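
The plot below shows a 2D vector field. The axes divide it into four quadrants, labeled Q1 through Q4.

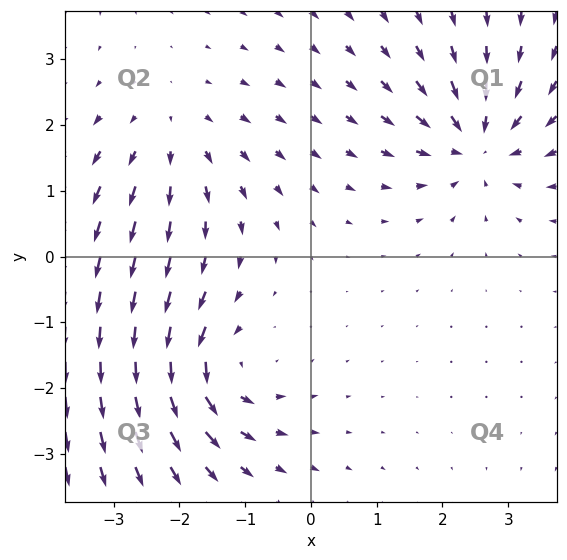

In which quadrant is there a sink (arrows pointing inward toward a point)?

Q1

The sink sits at approximately (2.5, 1.7), which lies in quadrant Q1. The divergence there is about -4, negative as expected for a sink.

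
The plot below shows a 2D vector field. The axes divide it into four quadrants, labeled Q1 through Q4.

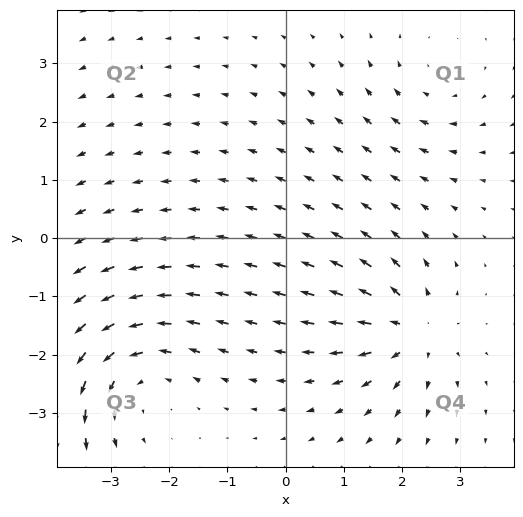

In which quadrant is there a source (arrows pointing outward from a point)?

The source sits at approximately (2.2, -1.6), which lies in quadrant Q4. The divergence there is about +5, positive as expected for a source.

Q4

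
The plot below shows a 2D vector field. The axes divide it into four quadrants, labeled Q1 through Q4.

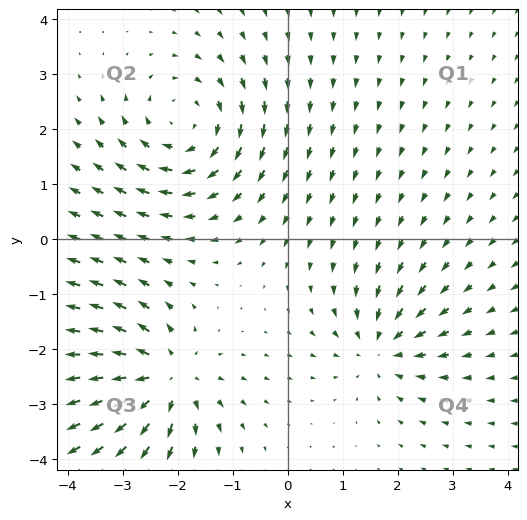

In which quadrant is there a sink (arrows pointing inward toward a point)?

The sink sits at approximately (1.7, -2.0), which lies in quadrant Q4. The divergence there is about -4, negative as expected for a sink.

Q4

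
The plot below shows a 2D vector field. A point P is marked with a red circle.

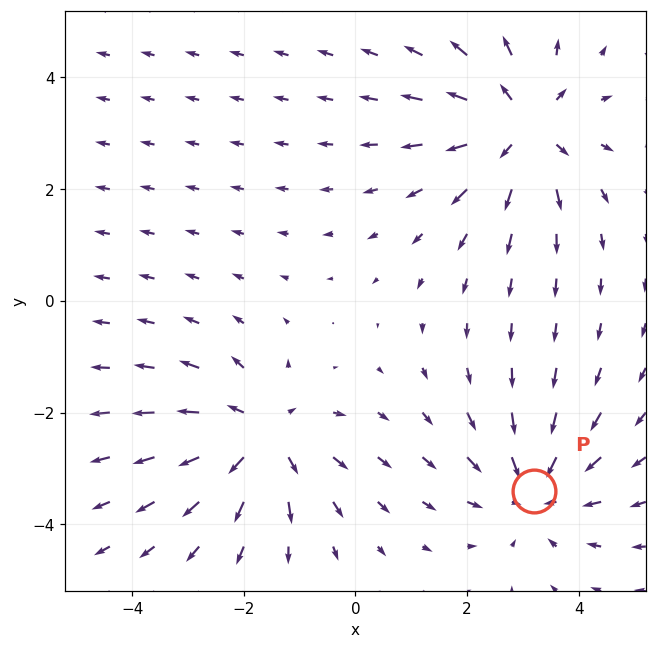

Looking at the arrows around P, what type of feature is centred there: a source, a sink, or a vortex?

At P (3.2, -3.4) the arrows converge inward. Divergence about -3, curl ≈0 — negative divergence with near-zero curl is a sink.

sink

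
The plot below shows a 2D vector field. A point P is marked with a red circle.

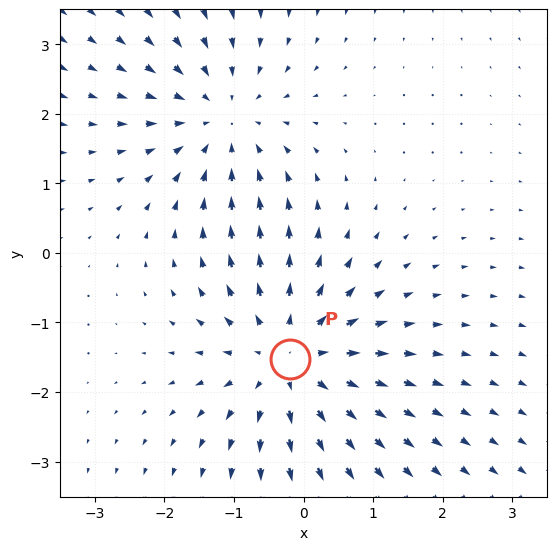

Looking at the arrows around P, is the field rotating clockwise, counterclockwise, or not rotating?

not rotating

Near P at (-0.2, -1.5) the arrows show no circulation. The curl there is ≈0.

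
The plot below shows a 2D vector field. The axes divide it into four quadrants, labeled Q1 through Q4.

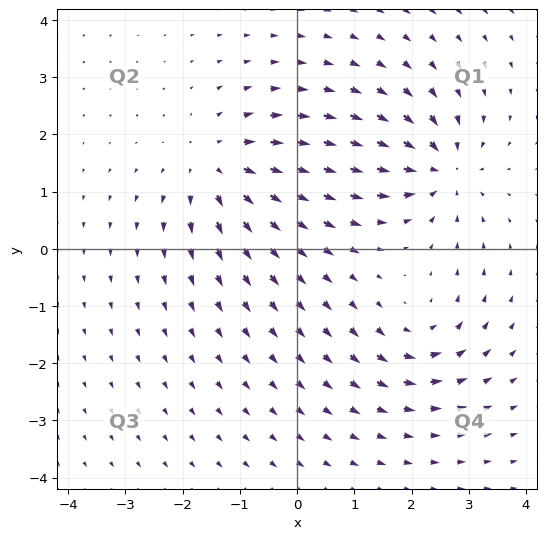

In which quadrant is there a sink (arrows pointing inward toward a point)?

The sink sits at approximately (2.5, 1.4), which lies in quadrant Q1. The divergence there is about -5, negative as expected for a sink.

Q1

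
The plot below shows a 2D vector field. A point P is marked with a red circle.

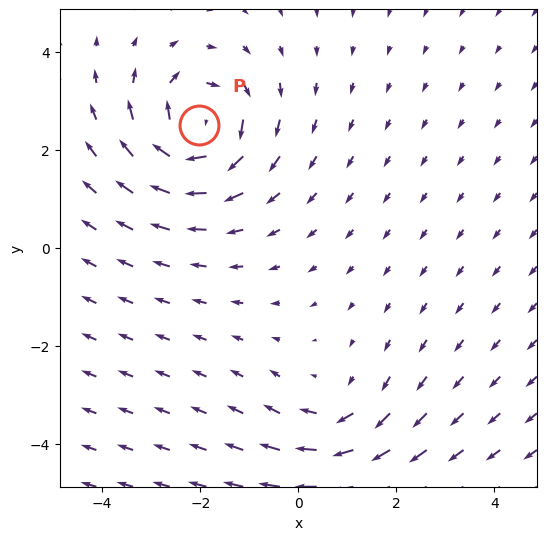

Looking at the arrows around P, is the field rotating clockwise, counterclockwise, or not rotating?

clockwise

Near P at (-2.0, 2.5) the arrows circulate clockwise. The curl (z-component) there is about -4; negative curl means clockwise rotation.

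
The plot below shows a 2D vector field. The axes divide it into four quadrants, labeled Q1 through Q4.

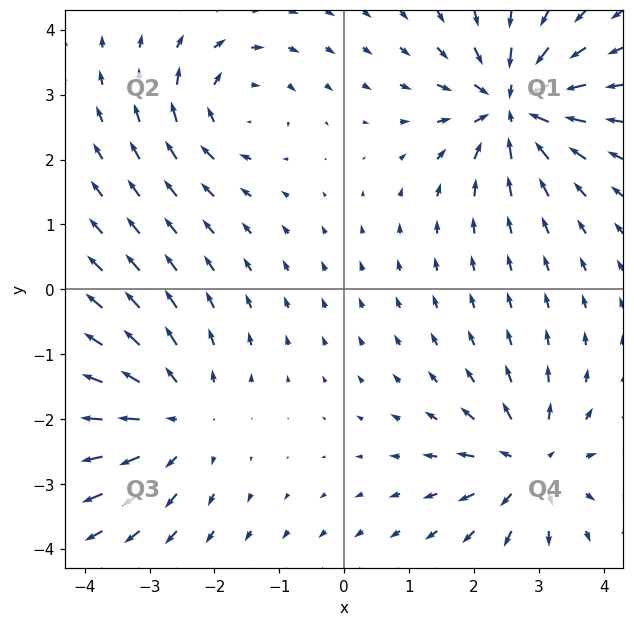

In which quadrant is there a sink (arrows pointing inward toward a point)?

Q1

The sink sits at approximately (2.6, 2.8), which lies in quadrant Q1. The divergence there is about -7, negative as expected for a sink.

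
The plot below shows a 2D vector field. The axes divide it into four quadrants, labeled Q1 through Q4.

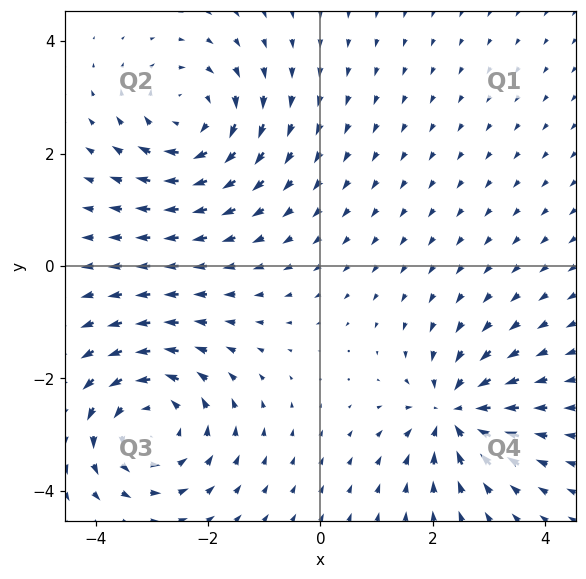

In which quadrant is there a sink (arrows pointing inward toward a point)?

Q4

The sink sits at approximately (2.4, -2.6), which lies in quadrant Q4. The divergence there is about -6, negative as expected for a sink.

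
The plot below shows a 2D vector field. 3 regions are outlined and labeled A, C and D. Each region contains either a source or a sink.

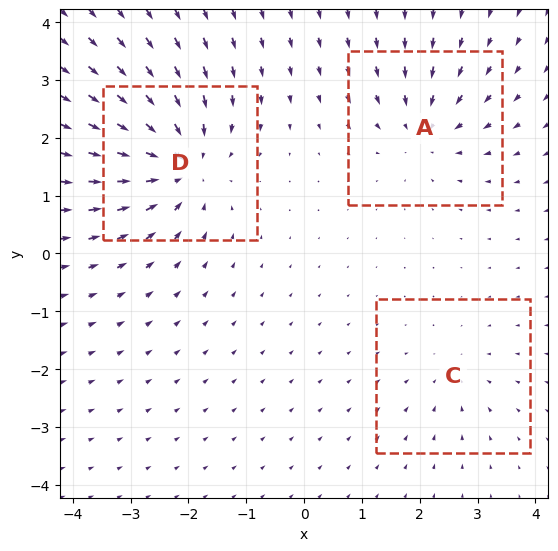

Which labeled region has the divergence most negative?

Divergence at each region's feature centre — A: about -4, C: about -2, D: about -6. Region D is most negative.

D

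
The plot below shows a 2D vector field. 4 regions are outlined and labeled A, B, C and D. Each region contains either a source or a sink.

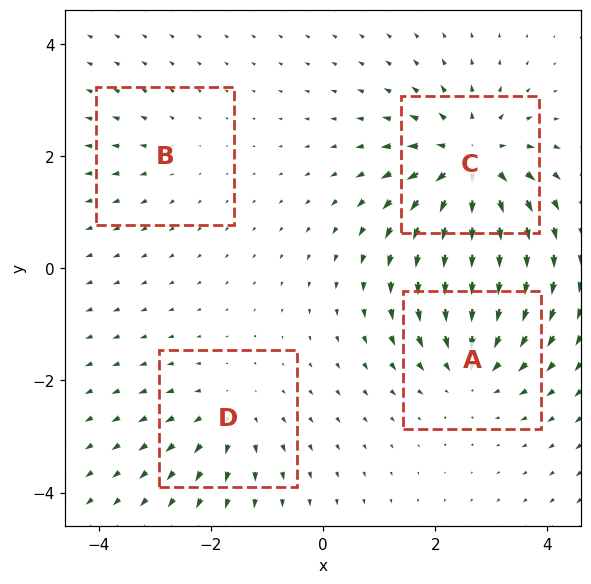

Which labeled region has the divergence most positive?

C

Divergence at each region's feature centre — A: about -5, B: about +2, C: about +7, D: about +3. Region C is most positive.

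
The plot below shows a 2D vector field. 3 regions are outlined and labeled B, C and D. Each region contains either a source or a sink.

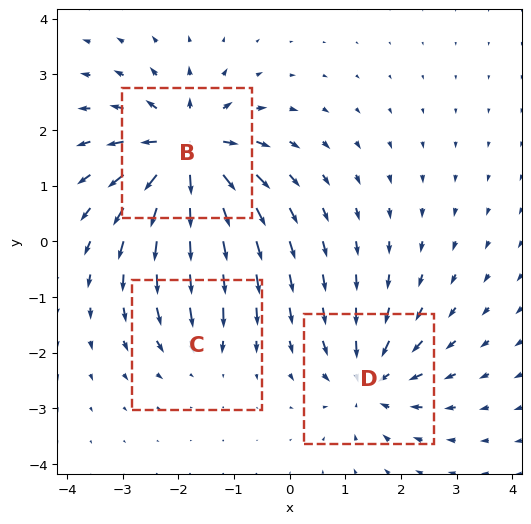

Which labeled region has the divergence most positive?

Divergence at each region's feature centre — B: about +6, C: about -3, D: about -4. Region B is most positive.

B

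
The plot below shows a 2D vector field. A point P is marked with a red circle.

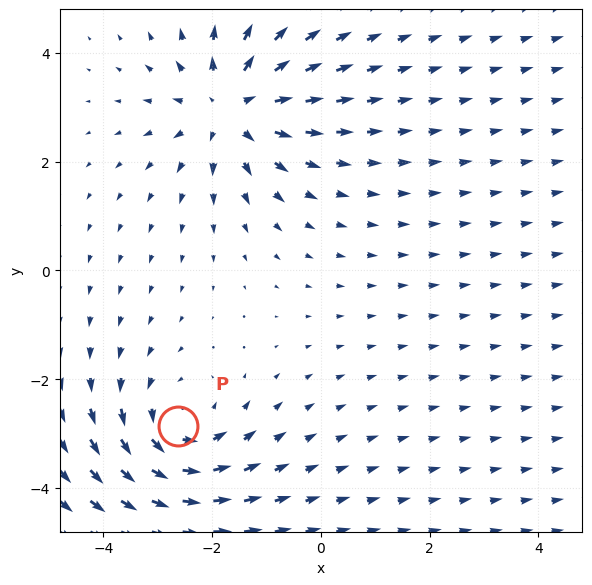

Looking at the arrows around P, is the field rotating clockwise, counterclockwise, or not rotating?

counterclockwise

Near P at (-2.6, -2.9) the arrows circulate counterclockwise. The curl (z-component) there is about +3; positive curl means counterclockwise rotation.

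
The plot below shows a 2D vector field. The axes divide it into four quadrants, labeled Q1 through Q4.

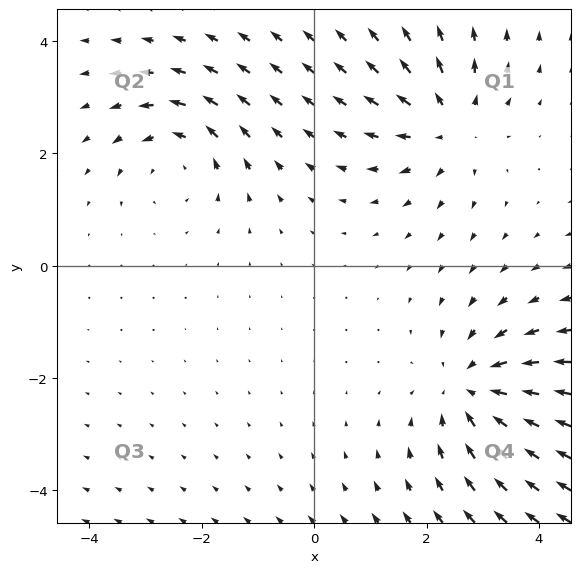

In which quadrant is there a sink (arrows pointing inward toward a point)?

The sink sits at approximately (2.8, -2.2), which lies in quadrant Q4. The divergence there is about -3, negative as expected for a sink.

Q4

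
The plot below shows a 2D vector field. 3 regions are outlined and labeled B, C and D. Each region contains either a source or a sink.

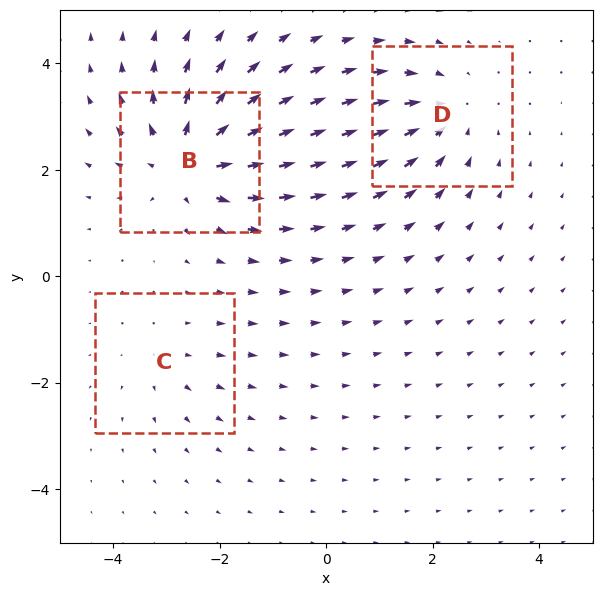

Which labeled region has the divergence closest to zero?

C

Divergence at each region's feature centre — B: about +5, C: about +2, D: about -3. Region C is closest to zero.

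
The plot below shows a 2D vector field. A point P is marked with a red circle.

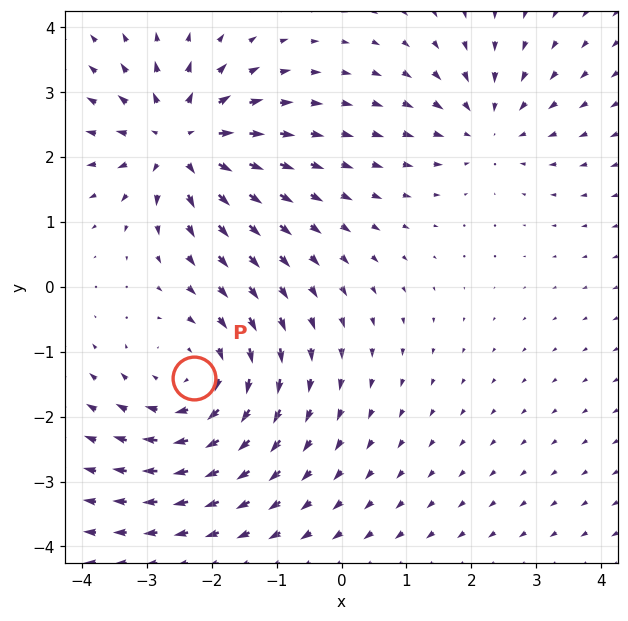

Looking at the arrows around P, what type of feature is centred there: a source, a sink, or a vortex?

vortex

At P (-2.3, -1.4) the arrows circulate clockwise. Divergence ≈0, curl about -4 — near-zero divergence with nonzero curl is a vortex.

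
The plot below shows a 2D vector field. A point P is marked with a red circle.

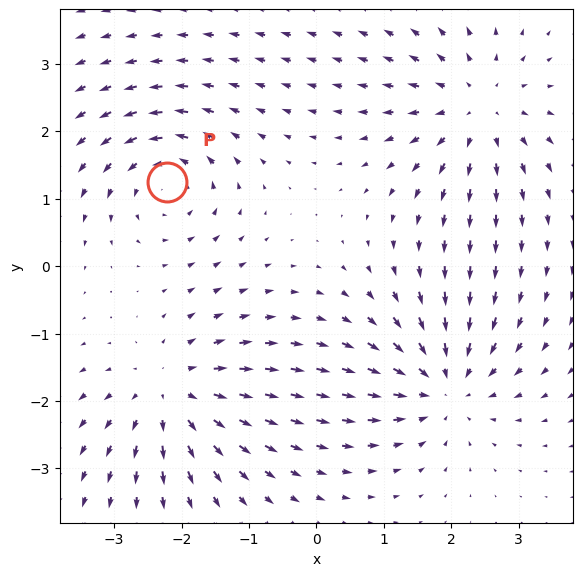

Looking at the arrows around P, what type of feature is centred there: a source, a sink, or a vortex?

vortex

At P (-2.2, 1.2) the arrows circulate counterclockwise. Divergence ≈0, curl about +6 — near-zero divergence with nonzero curl is a vortex.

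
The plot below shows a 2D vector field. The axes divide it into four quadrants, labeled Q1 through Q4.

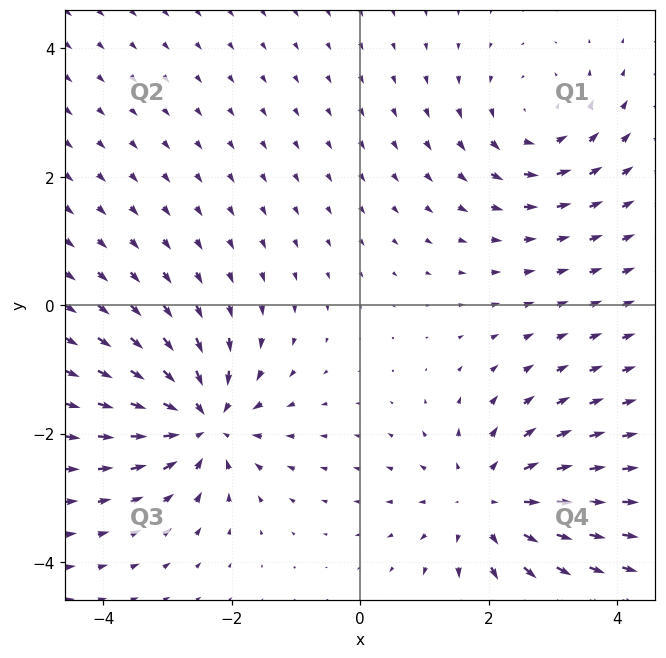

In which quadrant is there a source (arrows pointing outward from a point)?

Q4

The source sits at approximately (2.0, -3.1), which lies in quadrant Q4. The divergence there is about +4, positive as expected for a source.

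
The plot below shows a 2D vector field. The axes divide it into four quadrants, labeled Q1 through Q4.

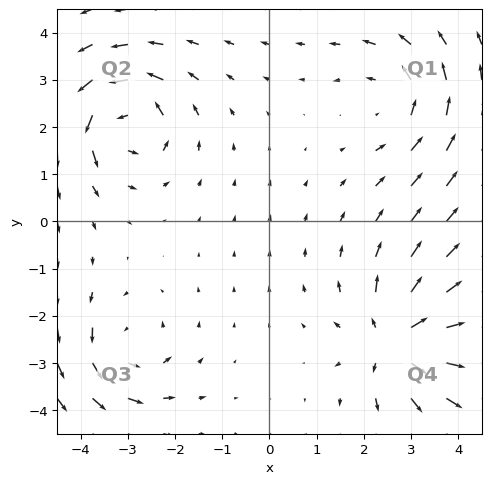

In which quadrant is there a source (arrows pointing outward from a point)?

Q4

The source sits at approximately (2.7, -2.5), which lies in quadrant Q4. The divergence there is about +6, positive as expected for a source.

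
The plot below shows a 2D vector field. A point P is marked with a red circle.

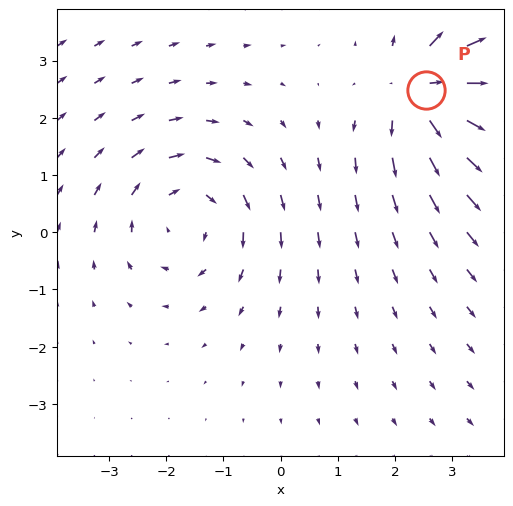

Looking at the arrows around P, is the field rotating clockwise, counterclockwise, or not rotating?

not rotating

Near P at (2.5, 2.5) the arrows show no circulation. The curl there is ≈0.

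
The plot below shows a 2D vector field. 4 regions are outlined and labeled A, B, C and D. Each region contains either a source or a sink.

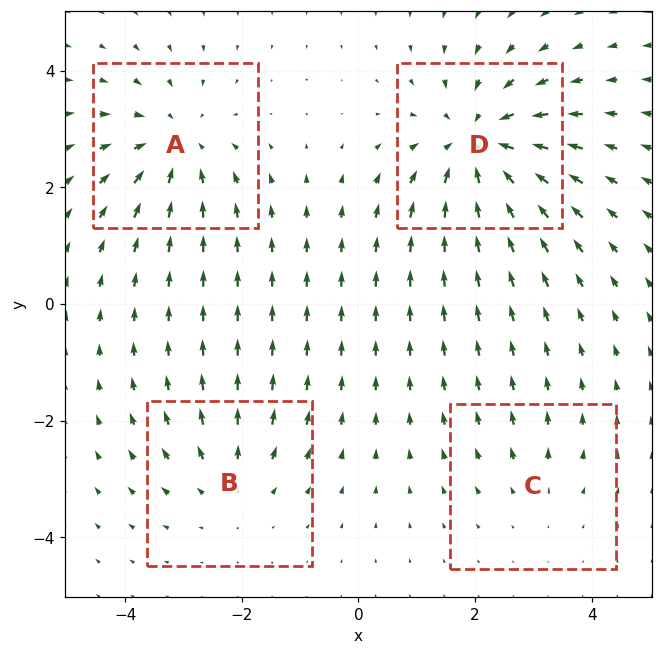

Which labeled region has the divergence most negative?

D

Divergence at each region's feature centre — A: about -5, B: about +3, C: about +2, D: about -6. Region D is most negative.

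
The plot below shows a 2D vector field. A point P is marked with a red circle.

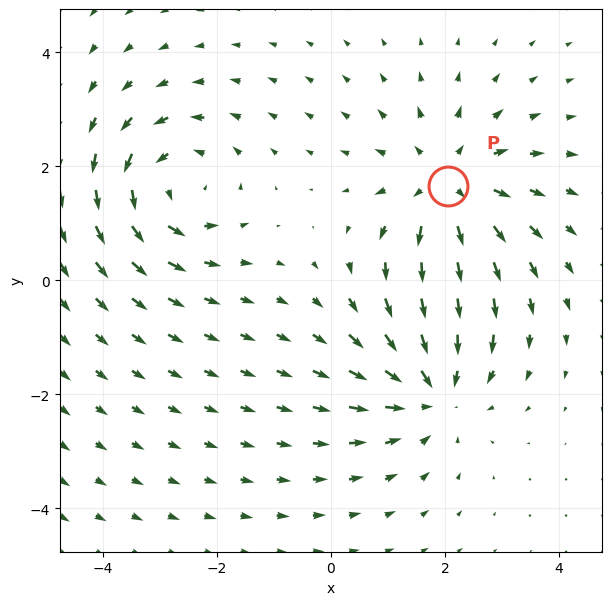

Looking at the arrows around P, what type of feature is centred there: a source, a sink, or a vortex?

At P (2.1, 1.7) the arrows spread outward. Divergence about +4, curl ≈0 — positive divergence with near-zero curl is a source.

source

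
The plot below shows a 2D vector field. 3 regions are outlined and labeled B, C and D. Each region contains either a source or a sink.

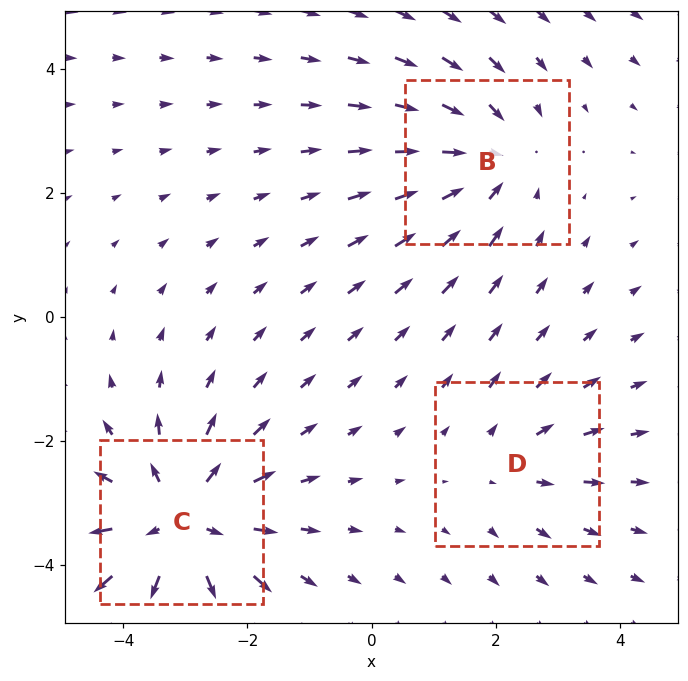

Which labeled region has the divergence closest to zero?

Divergence at each region's feature centre — B: about -3, C: about +4, D: about +2. Region D is closest to zero.

D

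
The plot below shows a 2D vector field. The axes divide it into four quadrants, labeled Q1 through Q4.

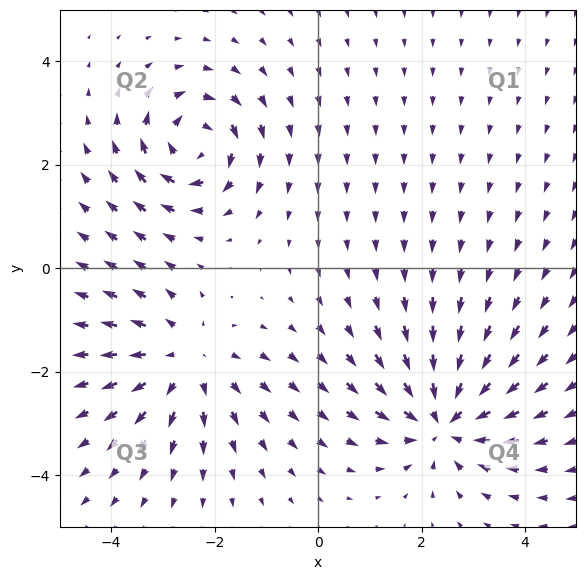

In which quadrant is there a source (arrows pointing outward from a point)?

The source sits at approximately (-2.6, -1.8), which lies in quadrant Q3. The divergence there is about +3, positive as expected for a source.

Q3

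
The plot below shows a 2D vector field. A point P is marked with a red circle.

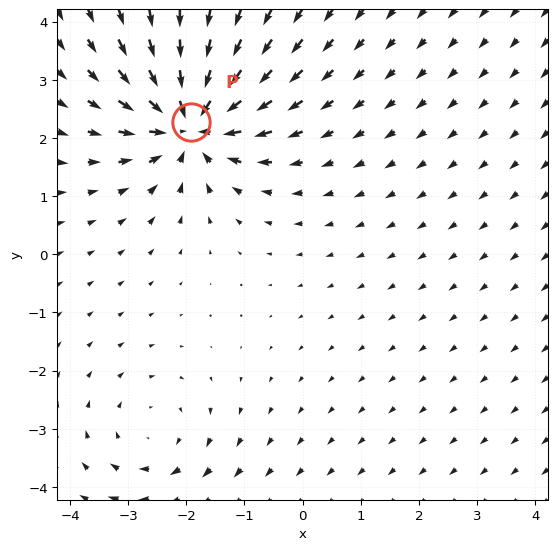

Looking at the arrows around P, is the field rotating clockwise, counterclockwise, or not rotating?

not rotating

Near P at (-1.9, 2.3) the arrows show no circulation. The curl there is ≈0.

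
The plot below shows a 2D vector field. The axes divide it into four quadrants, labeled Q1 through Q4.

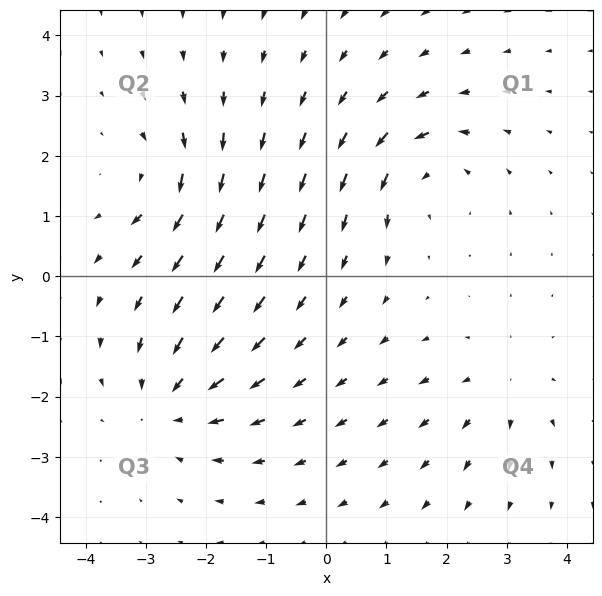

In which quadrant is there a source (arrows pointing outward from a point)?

Q4

The source sits at approximately (2.9, -1.8), which lies in quadrant Q4. The divergence there is about +2, positive as expected for a source.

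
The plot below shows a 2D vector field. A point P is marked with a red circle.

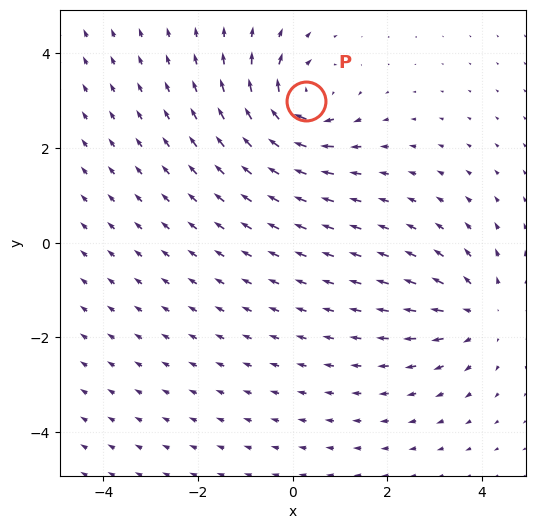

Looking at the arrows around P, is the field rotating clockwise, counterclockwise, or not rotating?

Near P at (0.3, 3.0) the arrows circulate clockwise. The curl (z-component) there is about -4; negative curl means clockwise rotation.

clockwise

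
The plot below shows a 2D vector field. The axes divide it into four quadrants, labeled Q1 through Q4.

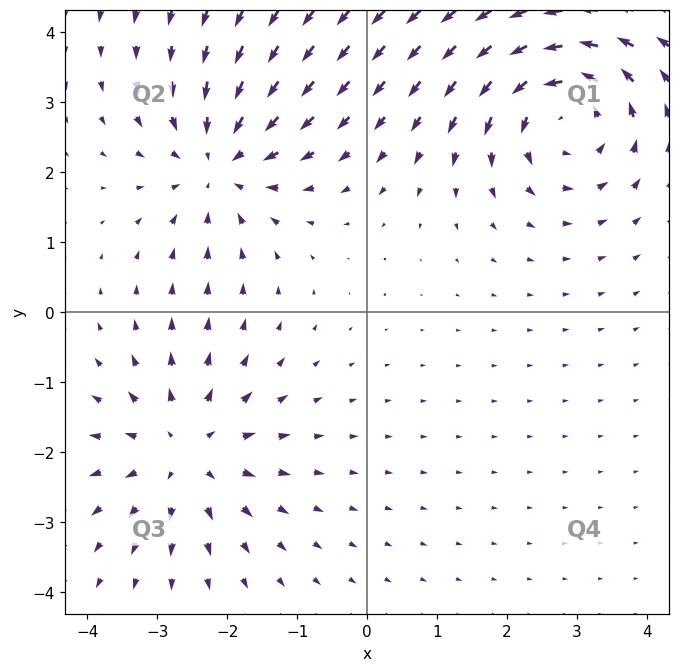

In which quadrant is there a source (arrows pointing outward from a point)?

The source sits at approximately (-2.6, -2.0), which lies in quadrant Q3. The divergence there is about +4, positive as expected for a source.

Q3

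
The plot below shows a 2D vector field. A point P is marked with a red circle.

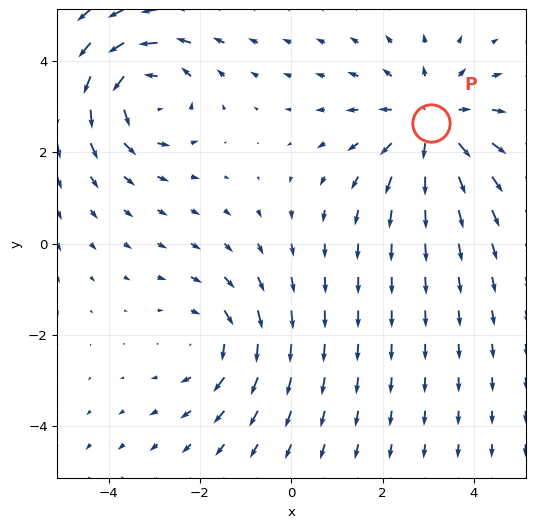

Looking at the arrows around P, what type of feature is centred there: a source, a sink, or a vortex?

source

At P (3.1, 2.6) the arrows spread outward. Divergence about +4, curl ≈0 — positive divergence with near-zero curl is a source.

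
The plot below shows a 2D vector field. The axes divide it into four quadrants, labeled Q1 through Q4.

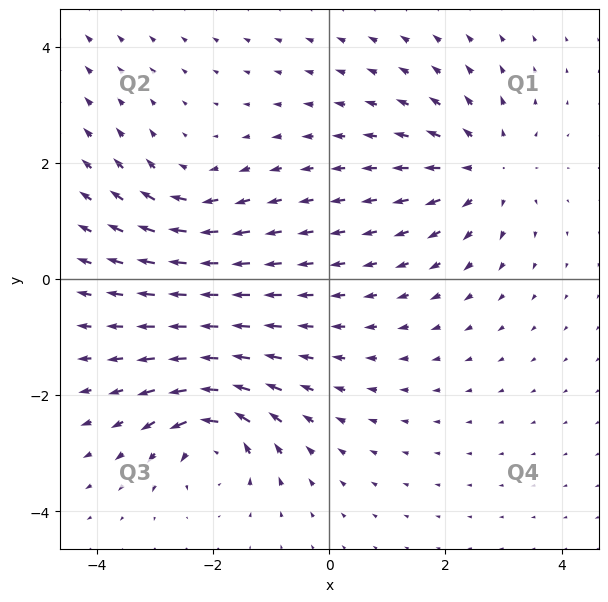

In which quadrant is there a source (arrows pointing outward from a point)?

Q1

The source sits at approximately (2.7, 1.9), which lies in quadrant Q1. The divergence there is about +4, positive as expected for a source.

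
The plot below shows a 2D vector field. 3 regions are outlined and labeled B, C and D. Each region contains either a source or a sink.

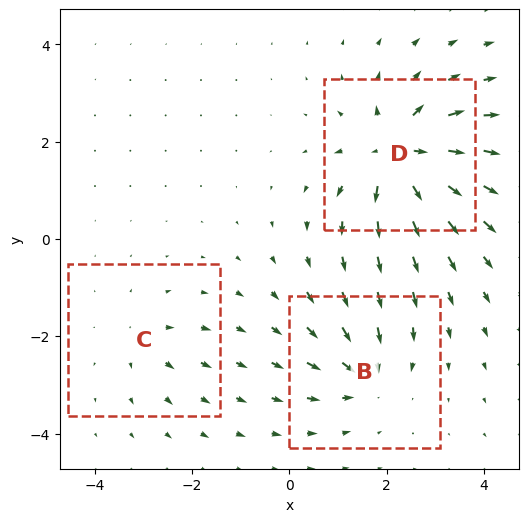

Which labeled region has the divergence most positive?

D

Divergence at each region's feature centre — B: about -4, C: about +2, D: about +6. Region D is most positive.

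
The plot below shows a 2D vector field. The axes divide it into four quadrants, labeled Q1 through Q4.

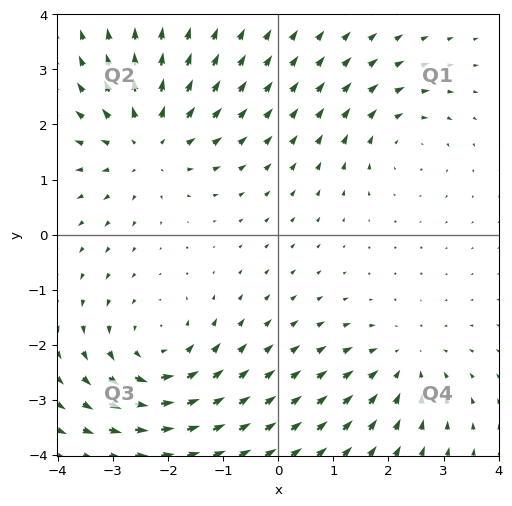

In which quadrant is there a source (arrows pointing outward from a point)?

Q2

The source sits at approximately (-2.4, 1.7), which lies in quadrant Q2. The divergence there is about +5, positive as expected for a source.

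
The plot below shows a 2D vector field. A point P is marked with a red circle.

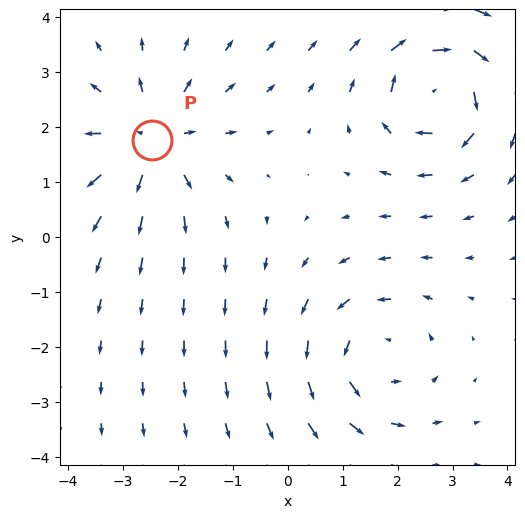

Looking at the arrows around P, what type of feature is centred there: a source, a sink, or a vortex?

source

At P (-2.5, 1.8) the arrows spread outward. Divergence about +4, curl ≈0 — positive divergence with near-zero curl is a source.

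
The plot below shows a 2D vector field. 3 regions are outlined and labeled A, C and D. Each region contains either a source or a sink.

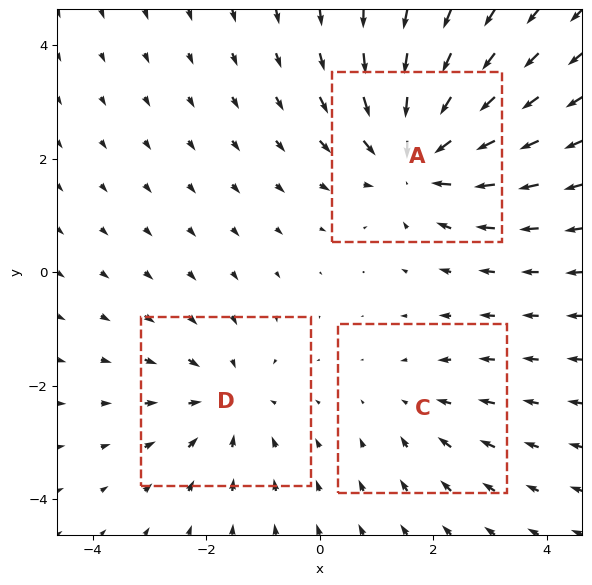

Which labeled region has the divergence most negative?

A

Divergence at each region's feature centre — A: about -4, C: about -2, D: about -3. Region A is most negative.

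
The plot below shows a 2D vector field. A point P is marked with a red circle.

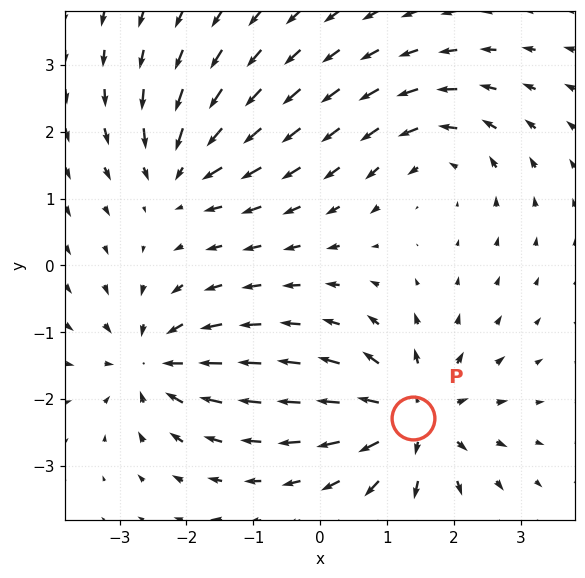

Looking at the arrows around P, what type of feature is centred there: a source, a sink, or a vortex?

source

At P (1.4, -2.3) the arrows spread outward. Divergence about +6, curl ≈0 — positive divergence with near-zero curl is a source.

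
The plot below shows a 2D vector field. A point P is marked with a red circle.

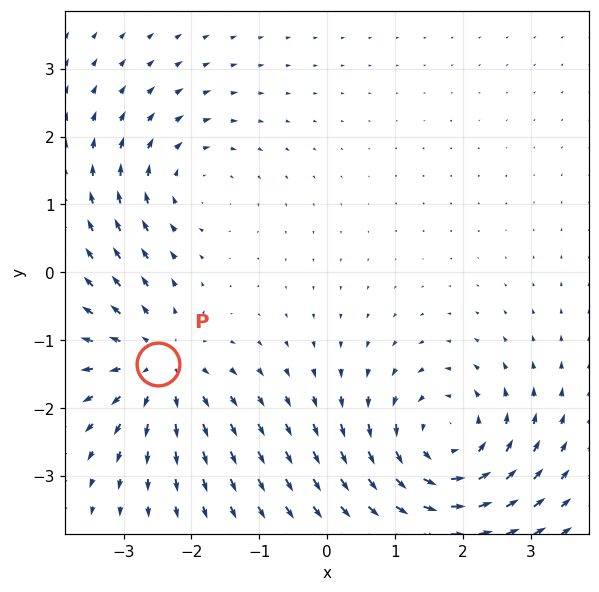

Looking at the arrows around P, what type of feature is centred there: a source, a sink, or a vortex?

source

At P (-2.5, -1.4) the arrows spread outward. Divergence about +4, curl ≈0 — positive divergence with near-zero curl is a source.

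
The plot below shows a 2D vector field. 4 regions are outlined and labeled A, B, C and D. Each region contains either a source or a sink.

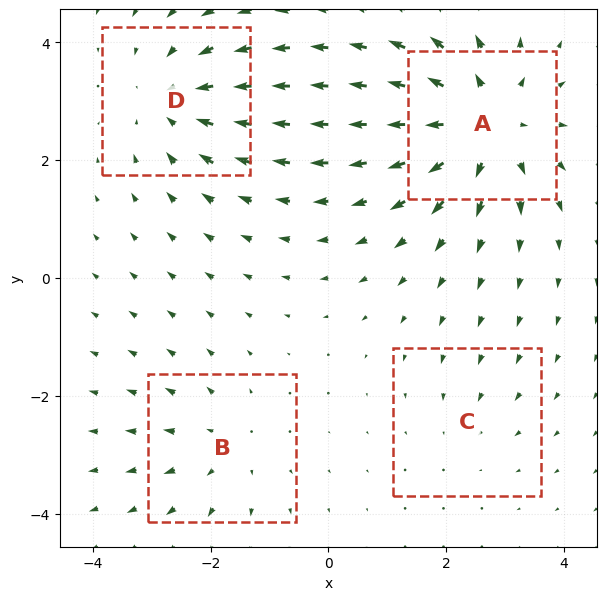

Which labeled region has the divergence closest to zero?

Divergence at each region's feature centre — A: about +6, B: about +3, C: about -2, D: about -4. Region C is closest to zero.

C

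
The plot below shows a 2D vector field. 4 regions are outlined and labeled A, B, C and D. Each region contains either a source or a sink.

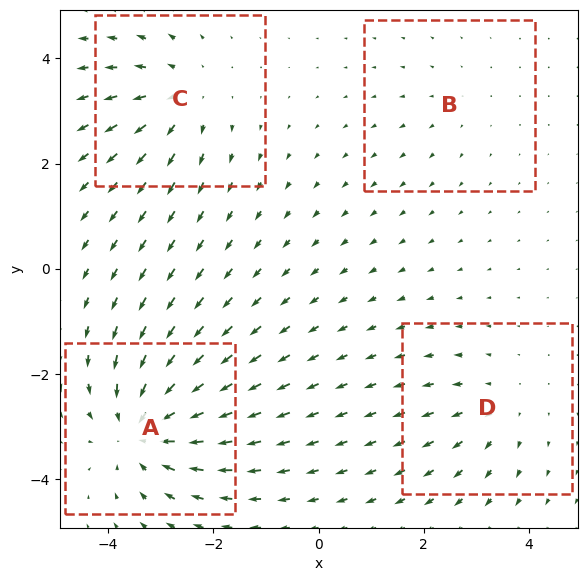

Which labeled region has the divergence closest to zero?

B

Divergence at each region's feature centre — A: about -7, B: about +2, C: about +5, D: about +3. Region B is closest to zero.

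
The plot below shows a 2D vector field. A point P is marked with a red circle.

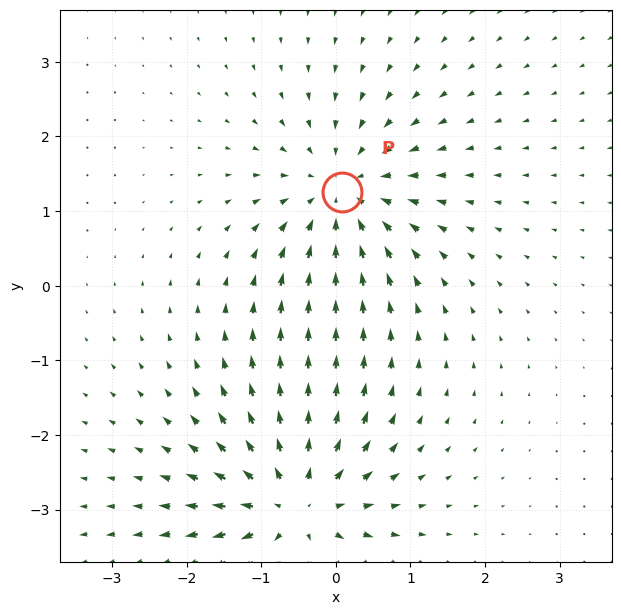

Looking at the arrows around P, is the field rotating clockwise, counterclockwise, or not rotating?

Near P at (0.1, 1.3) the arrows show no circulation. The curl there is ≈0.

not rotating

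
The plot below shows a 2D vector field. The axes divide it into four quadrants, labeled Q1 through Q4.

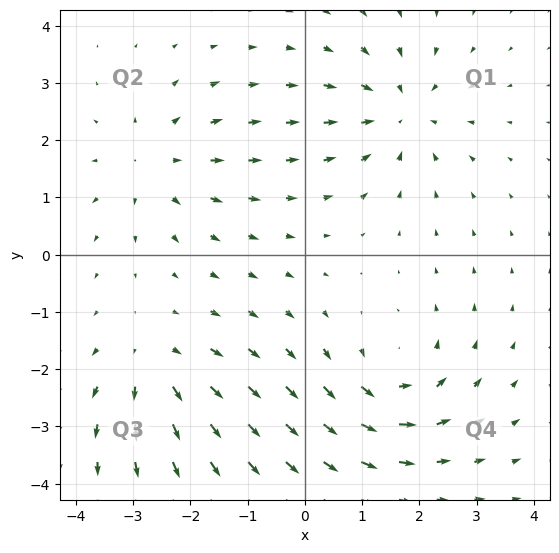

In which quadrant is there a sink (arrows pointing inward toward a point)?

The sink sits at approximately (1.7, 2.5), which lies in quadrant Q1. The divergence there is about -3, negative as expected for a sink.

Q1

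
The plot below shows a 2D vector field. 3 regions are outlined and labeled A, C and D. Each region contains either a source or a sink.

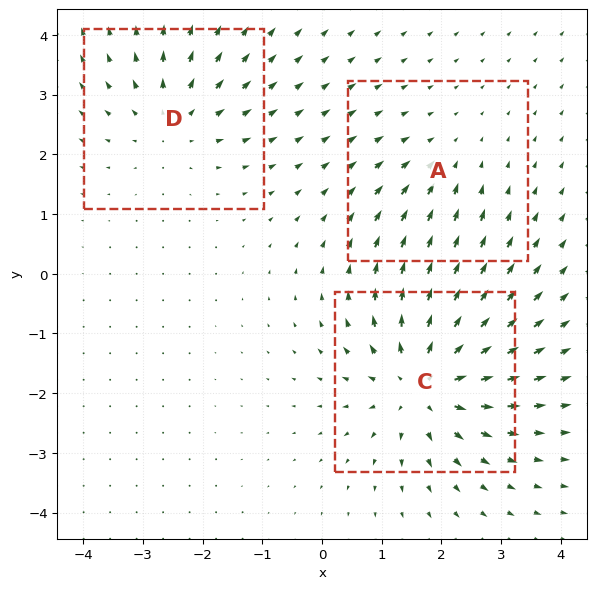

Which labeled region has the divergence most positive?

Divergence at each region's feature centre — A: about -2, C: about +5, D: about +3. Region C is most positive.

C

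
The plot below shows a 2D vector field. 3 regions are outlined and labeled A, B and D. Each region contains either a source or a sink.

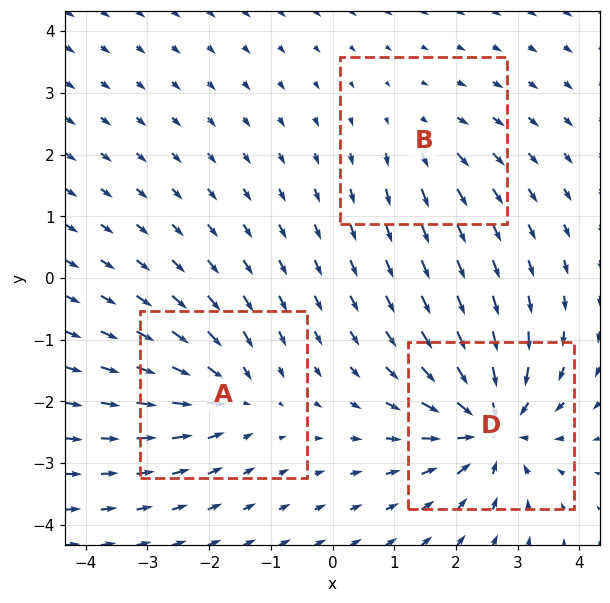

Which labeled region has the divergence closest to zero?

Divergence at each region's feature centre — A: about -3, B: about +2, D: about -6. Region B is closest to zero.

B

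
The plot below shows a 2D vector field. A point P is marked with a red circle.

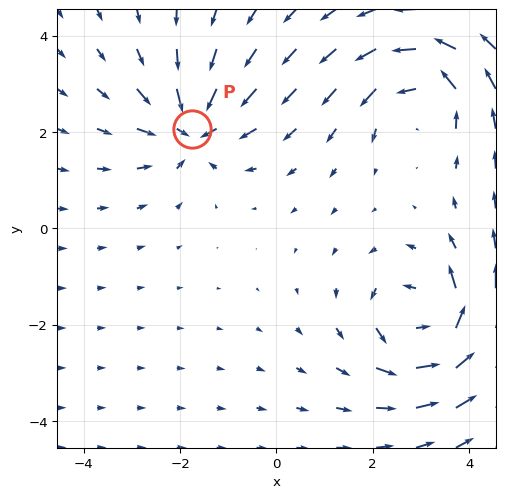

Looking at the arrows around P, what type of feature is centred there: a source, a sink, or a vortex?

sink

At P (-1.8, 2.1) the arrows converge inward. Divergence about -5, curl ≈0 — negative divergence with near-zero curl is a sink.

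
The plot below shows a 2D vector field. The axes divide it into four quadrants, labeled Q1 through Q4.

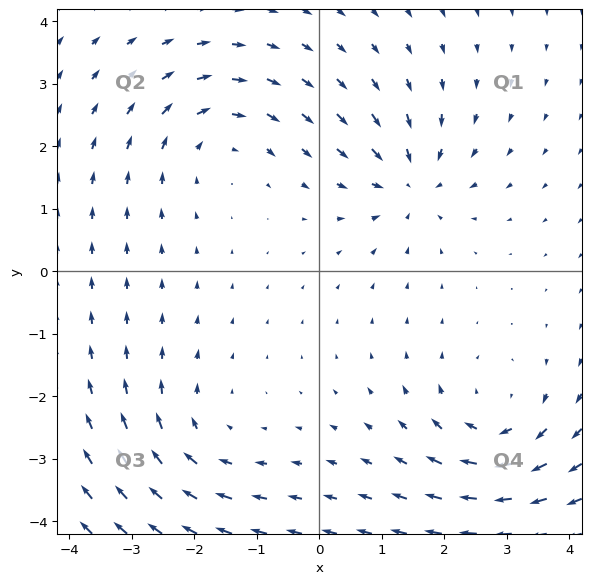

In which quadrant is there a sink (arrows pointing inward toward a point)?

Q1

The sink sits at approximately (1.5, 1.4), which lies in quadrant Q1. The divergence there is about -5, negative as expected for a sink.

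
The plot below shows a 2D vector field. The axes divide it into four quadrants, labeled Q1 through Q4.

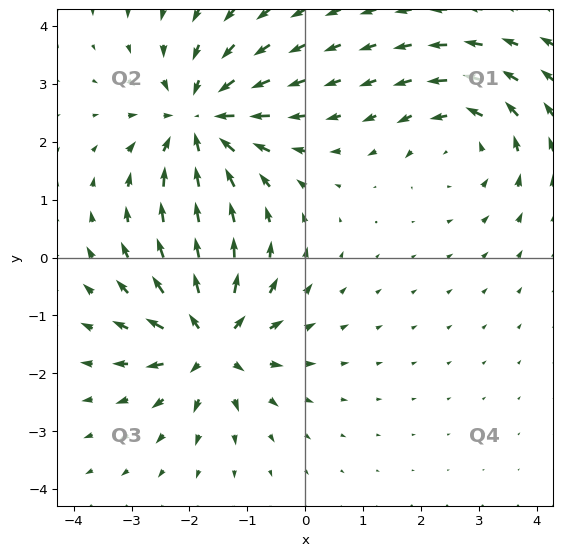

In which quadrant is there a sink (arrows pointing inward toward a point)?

The sink sits at approximately (-1.8, 2.4), which lies in quadrant Q2. The divergence there is about -4, negative as expected for a sink.

Q2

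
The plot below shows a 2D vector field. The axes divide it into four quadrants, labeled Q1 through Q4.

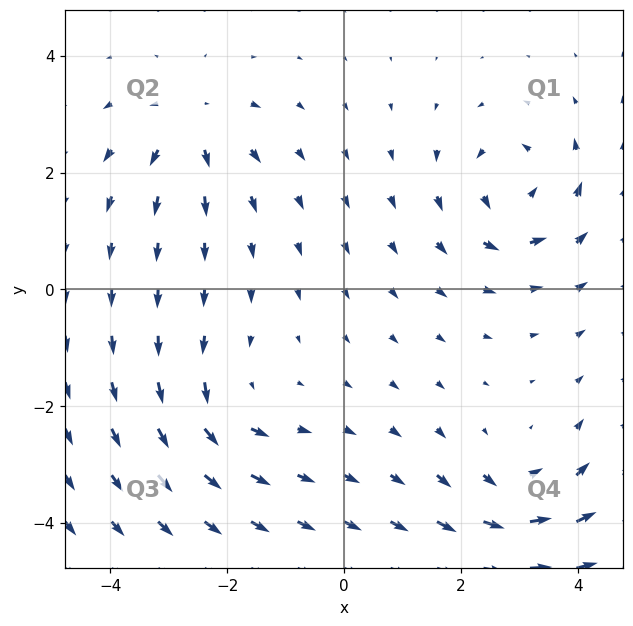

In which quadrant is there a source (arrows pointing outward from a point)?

Q2

The source sits at approximately (-2.6, 2.8), which lies in quadrant Q2. The divergence there is about +5, positive as expected for a source.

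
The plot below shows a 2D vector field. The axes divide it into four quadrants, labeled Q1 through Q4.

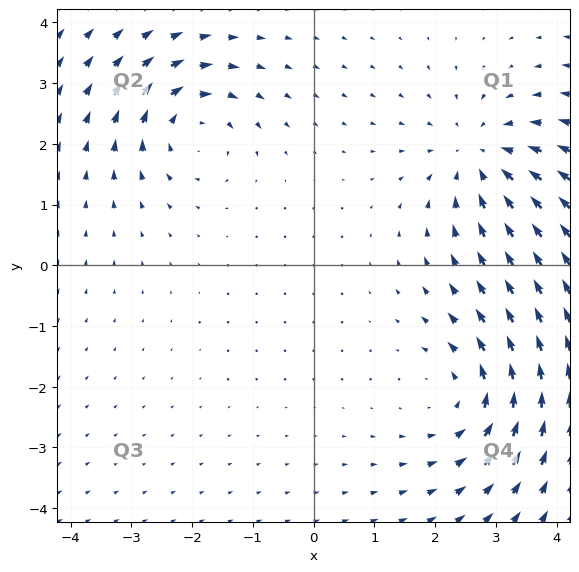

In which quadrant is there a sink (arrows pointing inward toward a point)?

Q1

The sink sits at approximately (2.8, 1.8), which lies in quadrant Q1. The divergence there is about -4, negative as expected for a sink.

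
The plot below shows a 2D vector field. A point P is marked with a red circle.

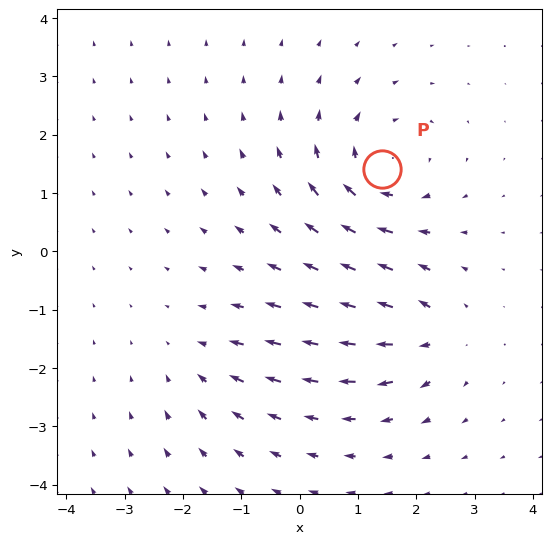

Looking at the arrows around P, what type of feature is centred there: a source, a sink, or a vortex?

At P (1.4, 1.4) the arrows circulate clockwise. Divergence ≈0, curl about -4 — near-zero divergence with nonzero curl is a vortex.

vortex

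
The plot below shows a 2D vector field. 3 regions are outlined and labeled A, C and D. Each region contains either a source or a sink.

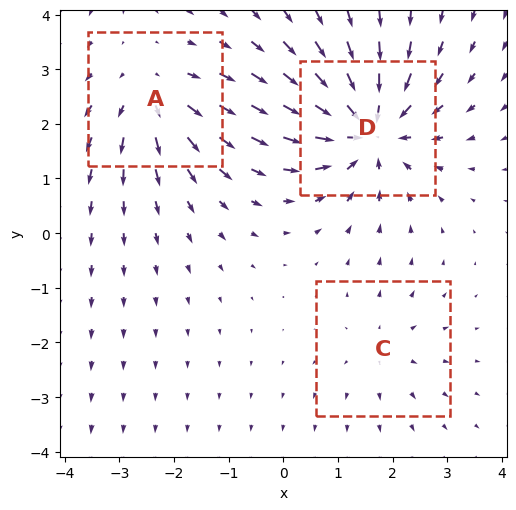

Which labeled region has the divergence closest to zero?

C

Divergence at each region's feature centre — A: about +3, C: about +2, D: about -6. Region C is closest to zero.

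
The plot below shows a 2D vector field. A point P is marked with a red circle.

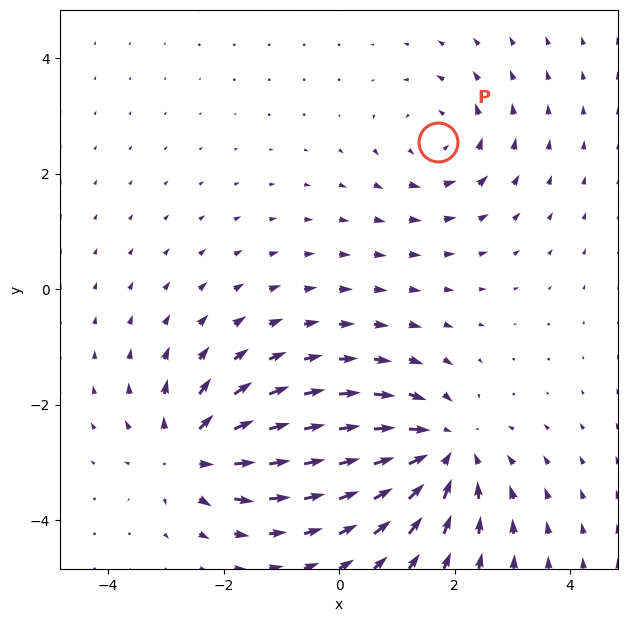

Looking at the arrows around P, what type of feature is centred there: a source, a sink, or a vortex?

vortex

At P (1.7, 2.5) the arrows circulate counterclockwise. Divergence ≈0, curl about +3 — near-zero divergence with nonzero curl is a vortex.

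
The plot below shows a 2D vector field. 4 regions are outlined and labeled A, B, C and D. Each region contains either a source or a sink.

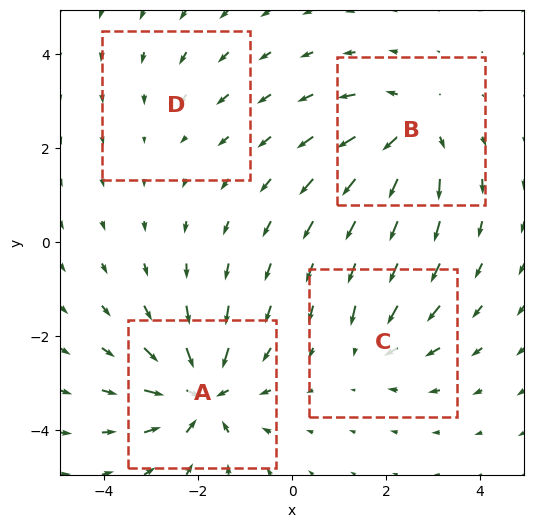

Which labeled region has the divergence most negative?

Divergence at each region's feature centre — A: about -7, B: about +6, C: about -4, D: about -2. Region A is most negative.

A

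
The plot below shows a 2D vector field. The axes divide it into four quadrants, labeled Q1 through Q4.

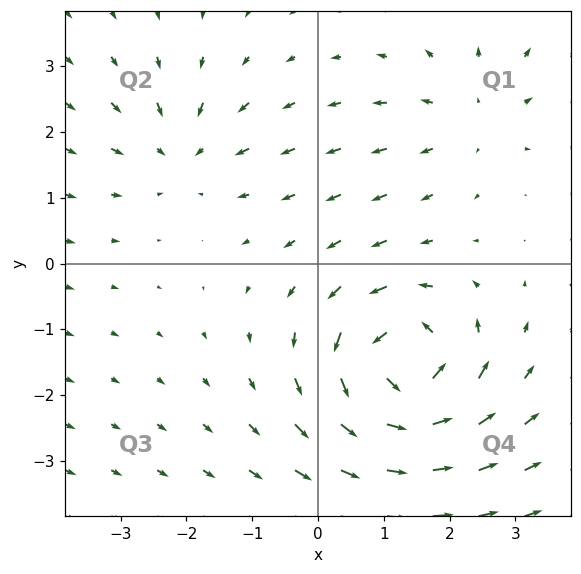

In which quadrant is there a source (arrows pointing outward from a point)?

Q1

The source sits at approximately (2.4, 2.2), which lies in quadrant Q1. The divergence there is about +2, positive as expected for a source.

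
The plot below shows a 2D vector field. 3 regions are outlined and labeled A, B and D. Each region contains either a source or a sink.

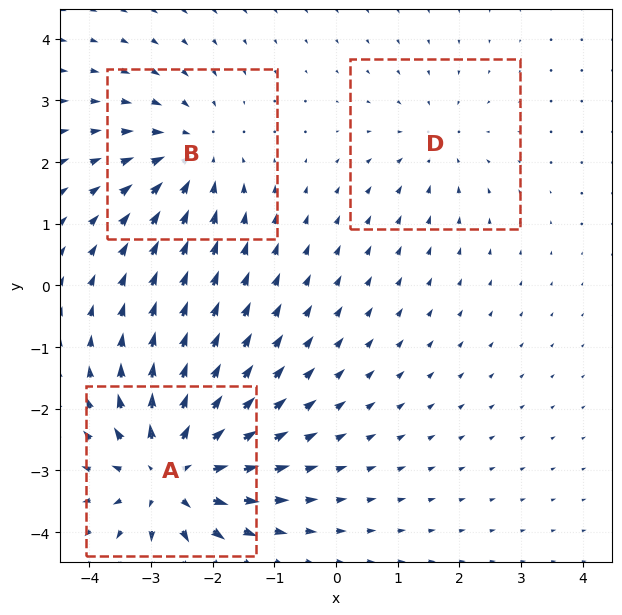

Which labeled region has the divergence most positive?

Divergence at each region's feature centre — A: about +5, B: about -3, D: about -2. Region A is most positive.

A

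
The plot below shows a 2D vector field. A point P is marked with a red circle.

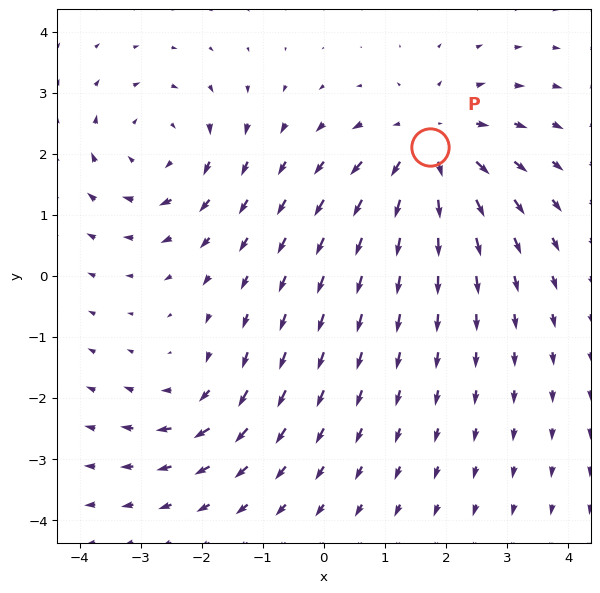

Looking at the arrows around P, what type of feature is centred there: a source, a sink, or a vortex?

source

At P (1.7, 2.1) the arrows spread outward. Divergence about +4, curl ≈0 — positive divergence with near-zero curl is a source.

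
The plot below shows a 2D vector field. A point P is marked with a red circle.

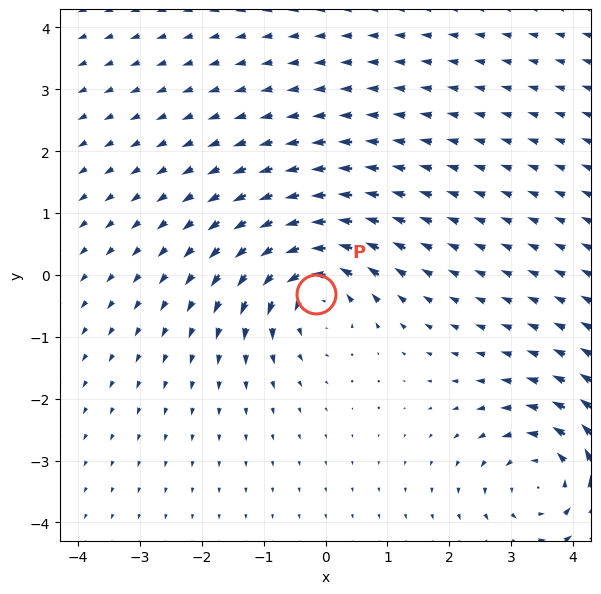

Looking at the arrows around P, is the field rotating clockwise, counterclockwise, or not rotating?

counterclockwise

Near P at (-0.2, -0.3) the arrows circulate counterclockwise. The curl (z-component) there is about +5; positive curl means counterclockwise rotation.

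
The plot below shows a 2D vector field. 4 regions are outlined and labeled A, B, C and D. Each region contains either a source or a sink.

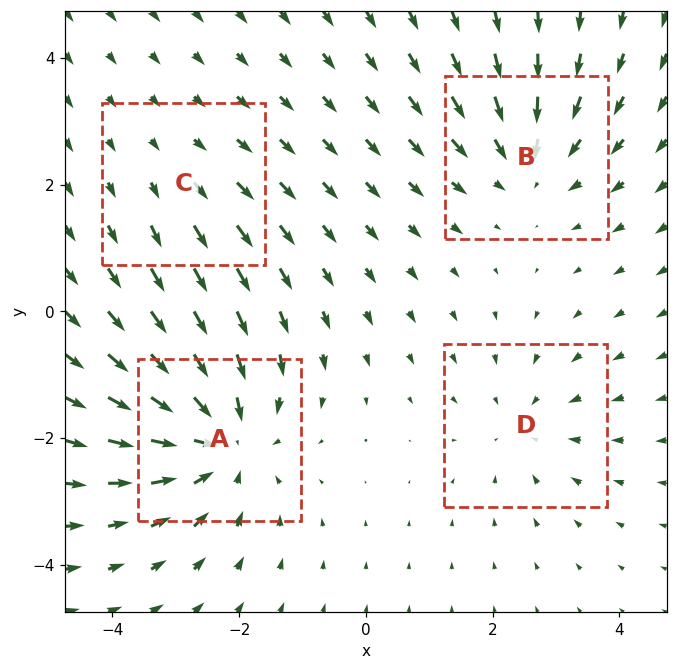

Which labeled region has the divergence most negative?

Divergence at each region's feature centre — A: about -6, B: about -4, C: about +2, D: about -3. Region A is most negative.

A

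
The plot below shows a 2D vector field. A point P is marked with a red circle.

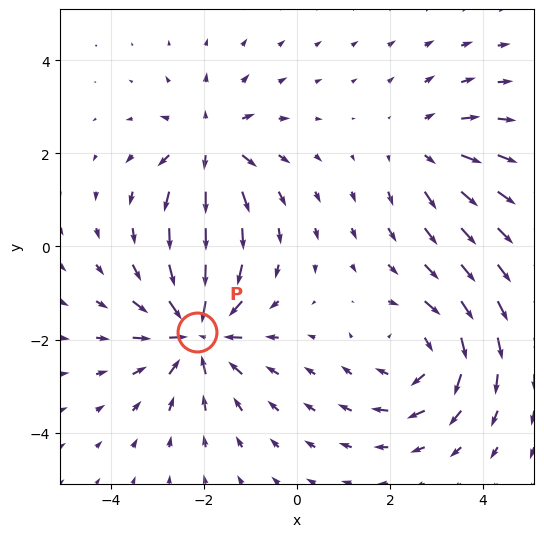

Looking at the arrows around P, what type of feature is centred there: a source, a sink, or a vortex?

sink

At P (-2.2, -1.8) the arrows converge inward. Divergence about -5, curl ≈0 — negative divergence with near-zero curl is a sink.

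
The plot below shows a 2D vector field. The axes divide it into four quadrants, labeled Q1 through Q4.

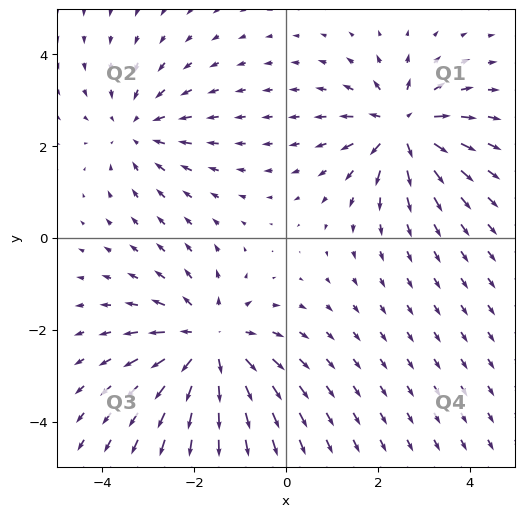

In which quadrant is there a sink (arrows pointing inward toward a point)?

The sink sits at approximately (-3.2, 2.4), which lies in quadrant Q2. The divergence there is about -3, negative as expected for a sink.

Q2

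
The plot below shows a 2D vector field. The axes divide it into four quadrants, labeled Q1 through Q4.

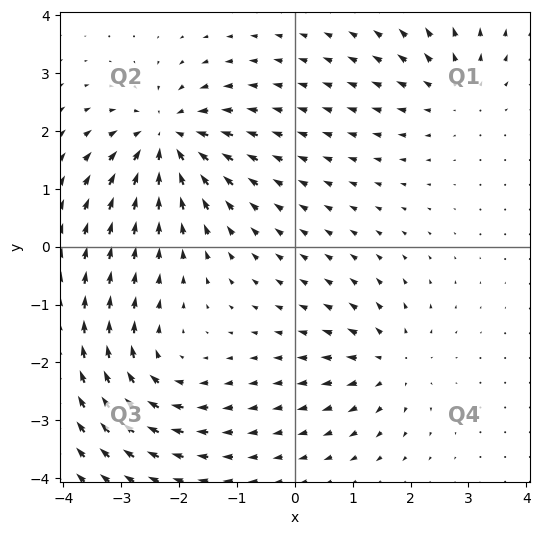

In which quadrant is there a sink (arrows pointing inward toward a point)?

Q2

The sink sits at approximately (-2.2, 1.9), which lies in quadrant Q2. The divergence there is about -6, negative as expected for a sink.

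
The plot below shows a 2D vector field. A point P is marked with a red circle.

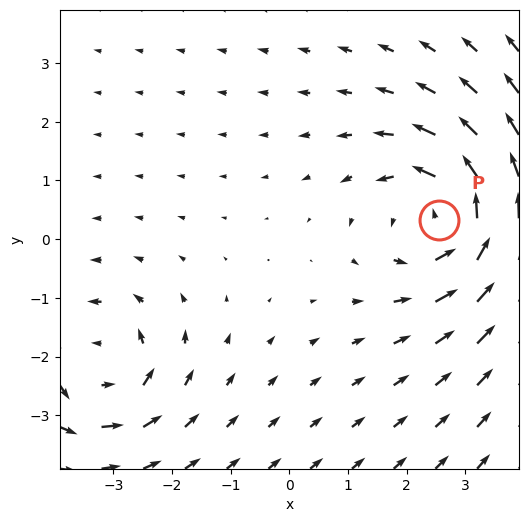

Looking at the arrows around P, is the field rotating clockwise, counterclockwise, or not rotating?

counterclockwise

Near P at (2.5, 0.3) the arrows circulate counterclockwise. The curl (z-component) there is about +4; positive curl means counterclockwise rotation.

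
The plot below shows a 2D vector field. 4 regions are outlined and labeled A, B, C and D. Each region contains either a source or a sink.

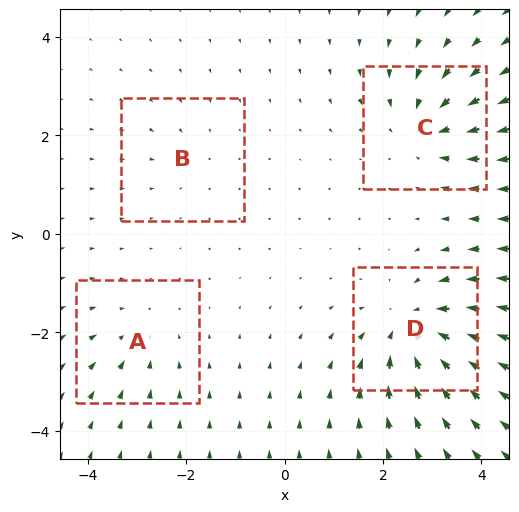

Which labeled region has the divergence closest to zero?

Divergence at each region's feature centre — A: about -3, B: about -2, C: about -5, D: about -7. Region B is closest to zero.

B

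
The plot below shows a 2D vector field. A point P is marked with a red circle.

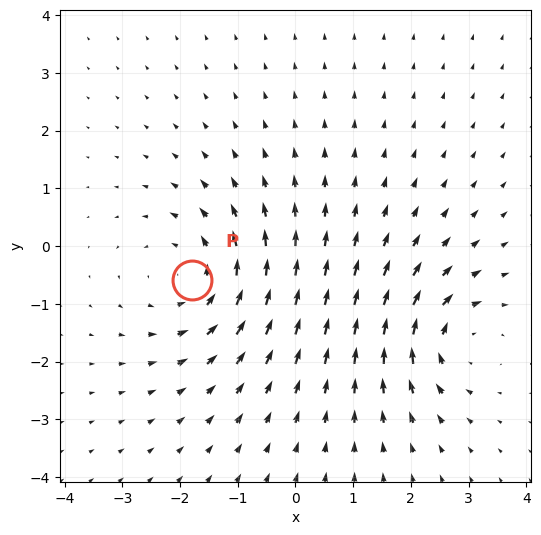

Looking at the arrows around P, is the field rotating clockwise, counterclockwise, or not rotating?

Near P at (-1.8, -0.6) the arrows circulate counterclockwise. The curl (z-component) there is about +3; positive curl means counterclockwise rotation.

counterclockwise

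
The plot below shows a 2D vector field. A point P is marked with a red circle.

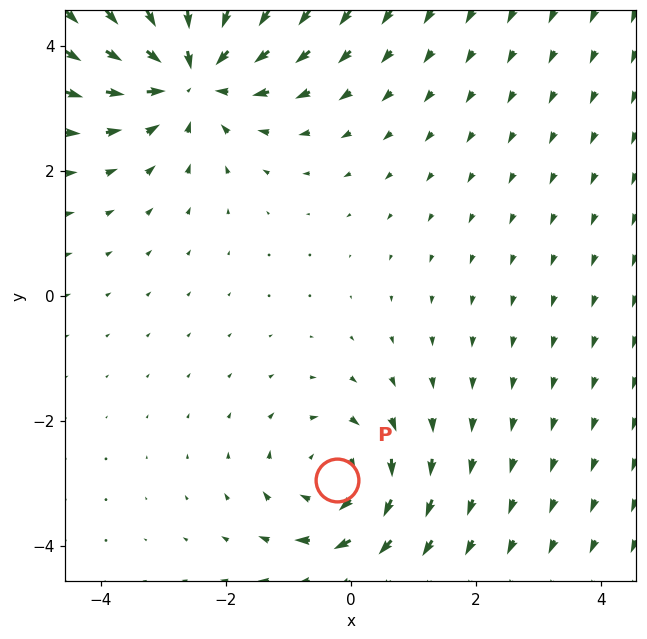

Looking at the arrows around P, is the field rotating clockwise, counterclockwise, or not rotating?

Near P at (-0.2, -2.9) the arrows circulate clockwise. The curl (z-component) there is about -3; negative curl means clockwise rotation.

clockwise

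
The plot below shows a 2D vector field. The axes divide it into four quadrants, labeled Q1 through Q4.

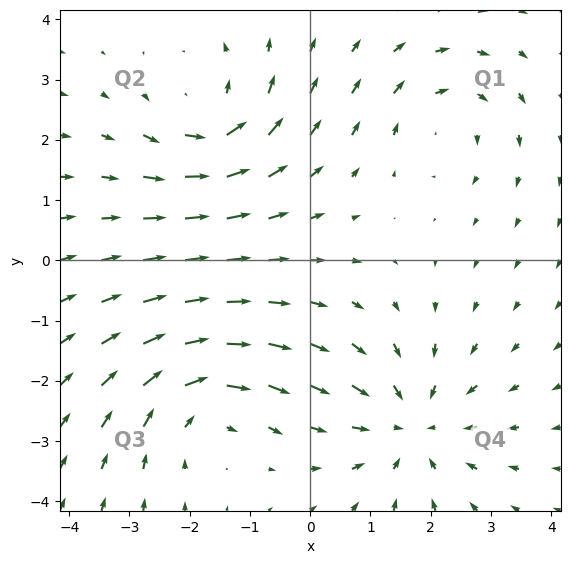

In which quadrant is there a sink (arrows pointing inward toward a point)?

The sink sits at approximately (1.7, -2.8), which lies in quadrant Q4. The divergence there is about -4, negative as expected for a sink.

Q4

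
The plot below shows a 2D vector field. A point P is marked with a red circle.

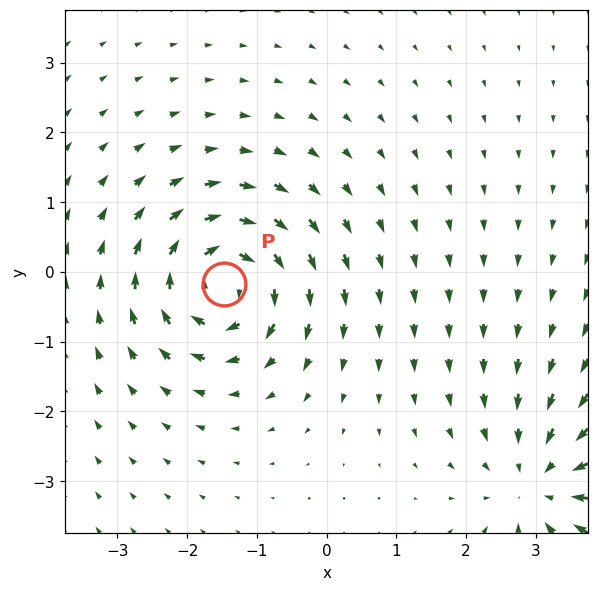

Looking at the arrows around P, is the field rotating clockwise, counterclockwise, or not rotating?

clockwise

Near P at (-1.5, -0.2) the arrows circulate clockwise. The curl (z-component) there is about -6; negative curl means clockwise rotation.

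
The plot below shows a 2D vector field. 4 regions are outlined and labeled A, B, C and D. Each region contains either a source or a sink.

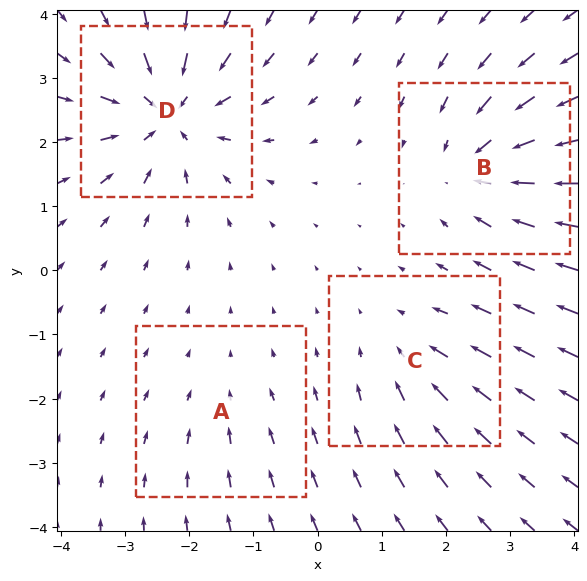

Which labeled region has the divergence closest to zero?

Divergence at each region's feature centre — A: about -2, B: about -5, C: about -3, D: about -7. Region A is closest to zero.

A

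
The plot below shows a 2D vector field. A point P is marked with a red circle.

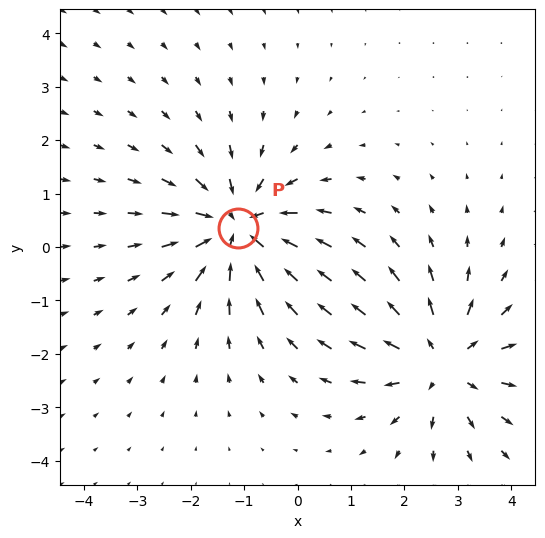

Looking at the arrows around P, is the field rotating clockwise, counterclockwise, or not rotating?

Near P at (-1.1, 0.3) the arrows show no circulation. The curl there is ≈0.

not rotating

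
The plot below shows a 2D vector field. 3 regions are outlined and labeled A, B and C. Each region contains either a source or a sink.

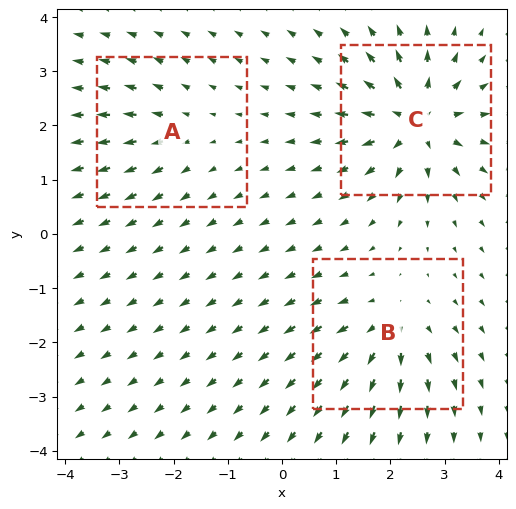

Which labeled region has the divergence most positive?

Divergence at each region's feature centre — A: about +2, B: about +4, C: about +6. Region C is most positive.

C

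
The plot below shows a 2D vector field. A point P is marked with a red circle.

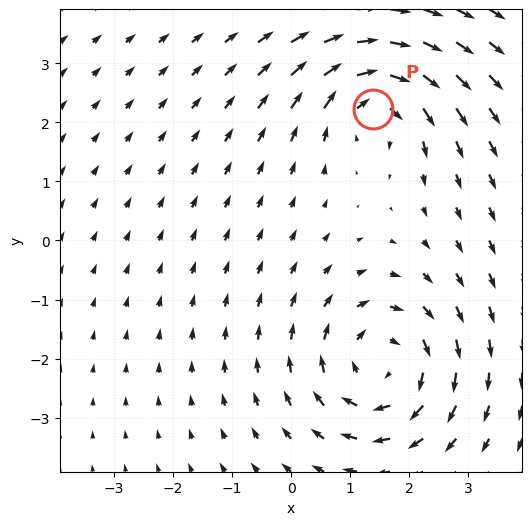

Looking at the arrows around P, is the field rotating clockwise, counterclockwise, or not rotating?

Near P at (1.4, 2.2) the arrows circulate clockwise. The curl (z-component) there is about -5; negative curl means clockwise rotation.

clockwise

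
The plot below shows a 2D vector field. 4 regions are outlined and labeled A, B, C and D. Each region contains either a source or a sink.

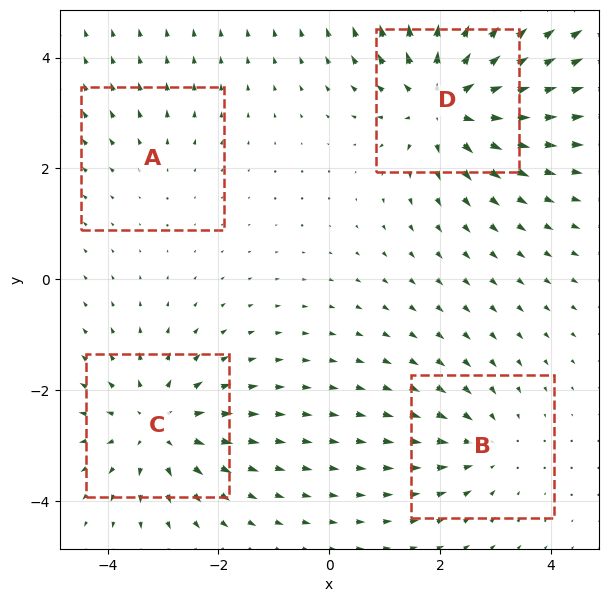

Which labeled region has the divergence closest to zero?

A

Divergence at each region's feature centre — A: about +2, B: about -3, C: about +5, D: about +7. Region A is closest to zero.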